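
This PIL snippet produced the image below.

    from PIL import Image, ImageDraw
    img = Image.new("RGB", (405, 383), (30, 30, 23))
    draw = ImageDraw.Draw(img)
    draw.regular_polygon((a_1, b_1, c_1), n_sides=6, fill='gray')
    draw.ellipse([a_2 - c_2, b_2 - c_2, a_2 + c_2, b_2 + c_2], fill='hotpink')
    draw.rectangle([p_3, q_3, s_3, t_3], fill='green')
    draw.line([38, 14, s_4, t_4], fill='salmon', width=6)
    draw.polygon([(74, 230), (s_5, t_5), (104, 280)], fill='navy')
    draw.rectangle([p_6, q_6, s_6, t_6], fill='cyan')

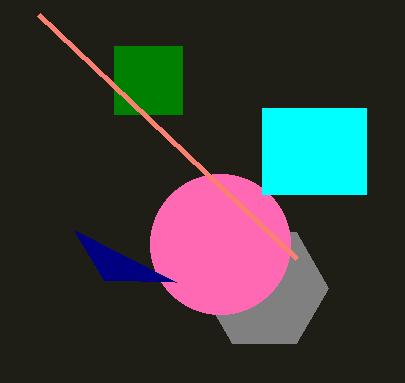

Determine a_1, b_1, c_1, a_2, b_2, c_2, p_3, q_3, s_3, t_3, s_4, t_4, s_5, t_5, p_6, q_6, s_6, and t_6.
a_1 = 264; b_1 = 288; c_1 = 64; a_2 = 220; b_2 = 244; c_2 = 70; p_3 = 114; q_3 = 46; s_3 = 182; t_3 = 114; s_4 = 296; t_4 = 258; s_5 = 176; t_5 = 282; p_6 = 262; q_6 = 108; s_6 = 366; t_6 = 194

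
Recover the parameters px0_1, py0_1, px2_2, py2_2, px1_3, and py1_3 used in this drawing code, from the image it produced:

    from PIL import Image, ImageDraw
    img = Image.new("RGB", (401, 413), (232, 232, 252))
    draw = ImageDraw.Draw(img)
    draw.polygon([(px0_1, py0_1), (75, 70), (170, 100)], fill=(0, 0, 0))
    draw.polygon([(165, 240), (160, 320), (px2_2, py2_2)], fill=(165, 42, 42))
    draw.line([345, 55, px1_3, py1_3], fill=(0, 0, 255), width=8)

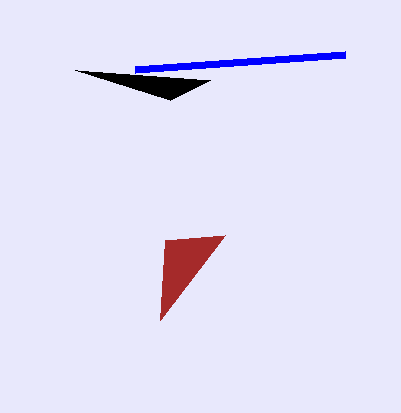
px0_1 = 210; py0_1 = 80; px2_2 = 225; py2_2 = 235; px1_3 = 135; py1_3 = 70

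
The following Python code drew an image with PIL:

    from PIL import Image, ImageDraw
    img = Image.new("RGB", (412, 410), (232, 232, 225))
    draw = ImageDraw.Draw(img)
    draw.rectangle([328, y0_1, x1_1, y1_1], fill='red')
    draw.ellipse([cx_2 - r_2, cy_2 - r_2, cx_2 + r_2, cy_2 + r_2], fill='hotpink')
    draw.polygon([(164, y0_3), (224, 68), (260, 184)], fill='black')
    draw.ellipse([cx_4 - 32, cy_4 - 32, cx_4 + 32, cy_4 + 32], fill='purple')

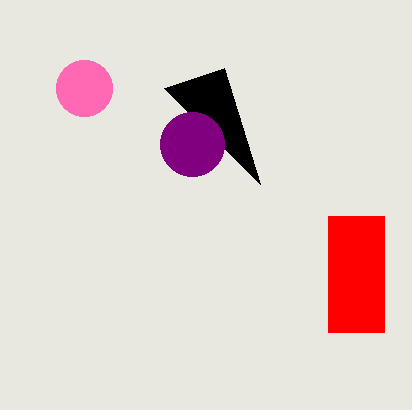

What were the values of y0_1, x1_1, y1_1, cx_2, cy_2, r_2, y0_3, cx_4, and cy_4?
y0_1 = 216; x1_1 = 384; y1_1 = 332; cx_2 = 84; cy_2 = 88; r_2 = 28; y0_3 = 88; cx_4 = 192; cy_4 = 144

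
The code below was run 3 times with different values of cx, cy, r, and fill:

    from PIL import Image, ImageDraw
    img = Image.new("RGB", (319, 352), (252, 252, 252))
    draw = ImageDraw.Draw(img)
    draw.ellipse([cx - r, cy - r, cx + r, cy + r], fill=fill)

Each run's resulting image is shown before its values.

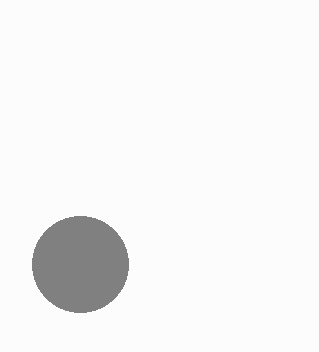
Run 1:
cx = 80
cy = 264
r = 48
fill = 'gray'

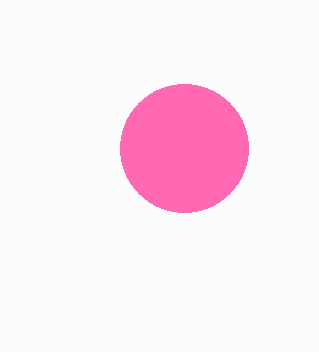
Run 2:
cx = 184; cy = 148; r = 64; fill = 'hotpink'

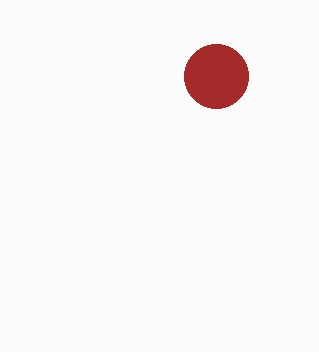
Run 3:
cx = 216, cy = 76, r = 32, fill = 'brown'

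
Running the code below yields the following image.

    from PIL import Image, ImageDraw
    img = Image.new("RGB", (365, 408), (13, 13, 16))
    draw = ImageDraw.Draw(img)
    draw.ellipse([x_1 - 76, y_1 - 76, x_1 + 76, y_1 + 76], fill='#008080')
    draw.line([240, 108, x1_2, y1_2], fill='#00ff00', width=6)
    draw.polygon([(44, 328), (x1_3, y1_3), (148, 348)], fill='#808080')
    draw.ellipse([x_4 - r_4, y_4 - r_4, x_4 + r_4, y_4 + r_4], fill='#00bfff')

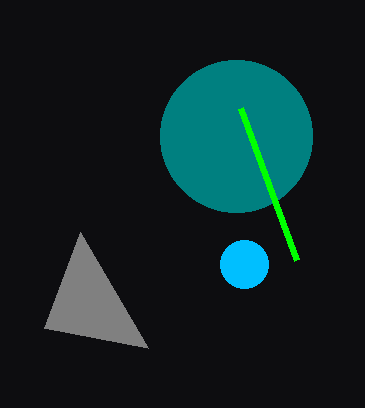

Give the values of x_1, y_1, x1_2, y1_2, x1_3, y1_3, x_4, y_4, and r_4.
x_1 = 236
y_1 = 136
x1_2 = 296
y1_2 = 260
x1_3 = 80
y1_3 = 232
x_4 = 244
y_4 = 264
r_4 = 24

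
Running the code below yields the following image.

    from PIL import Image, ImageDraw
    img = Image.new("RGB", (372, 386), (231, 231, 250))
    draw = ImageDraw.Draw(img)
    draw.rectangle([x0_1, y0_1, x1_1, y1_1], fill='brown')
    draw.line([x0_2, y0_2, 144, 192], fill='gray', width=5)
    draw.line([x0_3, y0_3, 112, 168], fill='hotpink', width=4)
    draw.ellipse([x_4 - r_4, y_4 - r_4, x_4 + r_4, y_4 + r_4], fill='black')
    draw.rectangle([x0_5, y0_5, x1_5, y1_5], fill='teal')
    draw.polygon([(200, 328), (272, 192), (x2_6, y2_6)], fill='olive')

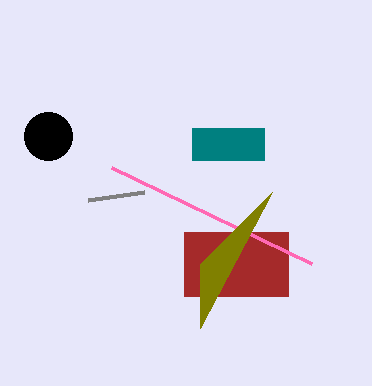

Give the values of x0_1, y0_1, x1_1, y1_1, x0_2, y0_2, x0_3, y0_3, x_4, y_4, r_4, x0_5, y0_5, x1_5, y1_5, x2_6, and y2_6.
x0_1 = 184, y0_1 = 232, x1_1 = 288, y1_1 = 296, x0_2 = 88, y0_2 = 200, x0_3 = 312, y0_3 = 264, x_4 = 48, y_4 = 136, r_4 = 24, x0_5 = 192, y0_5 = 128, x1_5 = 264, y1_5 = 160, x2_6 = 200, y2_6 = 264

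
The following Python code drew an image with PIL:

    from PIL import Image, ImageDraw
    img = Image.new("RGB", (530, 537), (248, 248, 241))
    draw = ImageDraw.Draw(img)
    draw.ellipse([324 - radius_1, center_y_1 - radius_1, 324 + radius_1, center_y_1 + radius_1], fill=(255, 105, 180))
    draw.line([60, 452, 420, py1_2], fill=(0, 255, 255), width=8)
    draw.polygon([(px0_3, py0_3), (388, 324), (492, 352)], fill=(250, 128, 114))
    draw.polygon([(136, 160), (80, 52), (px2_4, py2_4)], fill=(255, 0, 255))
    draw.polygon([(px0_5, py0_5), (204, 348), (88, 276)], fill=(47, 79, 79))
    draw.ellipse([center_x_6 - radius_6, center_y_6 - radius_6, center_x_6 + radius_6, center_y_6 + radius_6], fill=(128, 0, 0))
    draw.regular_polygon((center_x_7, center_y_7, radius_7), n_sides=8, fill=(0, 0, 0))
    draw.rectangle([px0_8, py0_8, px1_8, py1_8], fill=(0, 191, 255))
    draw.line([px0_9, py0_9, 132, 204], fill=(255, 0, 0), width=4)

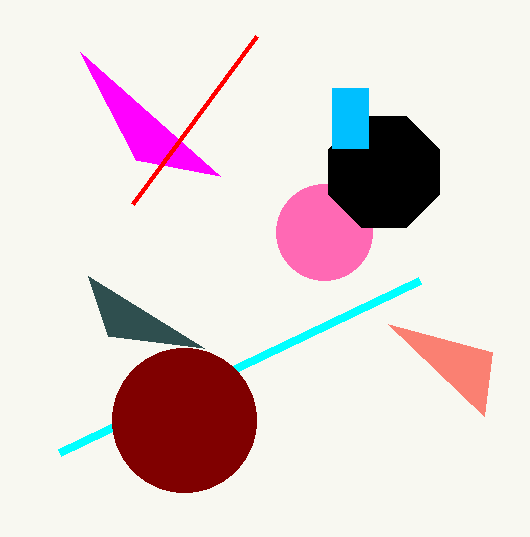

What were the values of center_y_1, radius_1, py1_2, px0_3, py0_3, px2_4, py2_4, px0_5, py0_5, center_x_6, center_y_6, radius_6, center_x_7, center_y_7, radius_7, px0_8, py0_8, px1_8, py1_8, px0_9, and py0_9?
center_y_1 = 232
radius_1 = 48
py1_2 = 280
px0_3 = 484
py0_3 = 416
px2_4 = 220
py2_4 = 176
px0_5 = 108
py0_5 = 336
center_x_6 = 184
center_y_6 = 420
radius_6 = 72
center_x_7 = 384
center_y_7 = 172
radius_7 = 60
px0_8 = 332
py0_8 = 88
px1_8 = 368
py1_8 = 148
px0_9 = 256
py0_9 = 36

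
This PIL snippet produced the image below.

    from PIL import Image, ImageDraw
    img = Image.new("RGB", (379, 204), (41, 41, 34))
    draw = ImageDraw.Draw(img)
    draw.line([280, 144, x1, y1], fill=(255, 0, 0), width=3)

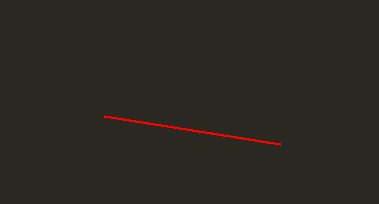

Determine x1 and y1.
x1 = 104, y1 = 116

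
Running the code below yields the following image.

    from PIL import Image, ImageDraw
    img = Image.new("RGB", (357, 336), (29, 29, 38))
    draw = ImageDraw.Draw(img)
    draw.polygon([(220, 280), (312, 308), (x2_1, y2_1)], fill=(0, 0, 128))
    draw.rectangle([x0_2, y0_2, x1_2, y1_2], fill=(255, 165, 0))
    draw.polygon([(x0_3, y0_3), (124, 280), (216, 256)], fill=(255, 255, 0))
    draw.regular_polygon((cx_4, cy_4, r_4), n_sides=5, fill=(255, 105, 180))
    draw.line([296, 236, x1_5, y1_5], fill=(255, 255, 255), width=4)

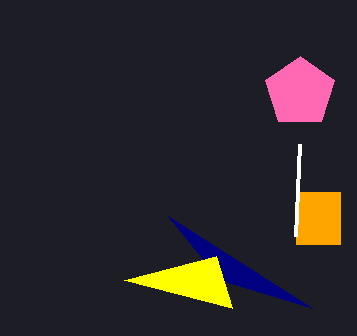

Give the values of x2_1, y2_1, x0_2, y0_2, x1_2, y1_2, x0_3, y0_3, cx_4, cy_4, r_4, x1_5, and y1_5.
x2_1 = 168; y2_1 = 216; x0_2 = 296; y0_2 = 192; x1_2 = 340; y1_2 = 244; x0_3 = 232; y0_3 = 308; cx_4 = 300; cy_4 = 92; r_4 = 36; x1_5 = 300; y1_5 = 144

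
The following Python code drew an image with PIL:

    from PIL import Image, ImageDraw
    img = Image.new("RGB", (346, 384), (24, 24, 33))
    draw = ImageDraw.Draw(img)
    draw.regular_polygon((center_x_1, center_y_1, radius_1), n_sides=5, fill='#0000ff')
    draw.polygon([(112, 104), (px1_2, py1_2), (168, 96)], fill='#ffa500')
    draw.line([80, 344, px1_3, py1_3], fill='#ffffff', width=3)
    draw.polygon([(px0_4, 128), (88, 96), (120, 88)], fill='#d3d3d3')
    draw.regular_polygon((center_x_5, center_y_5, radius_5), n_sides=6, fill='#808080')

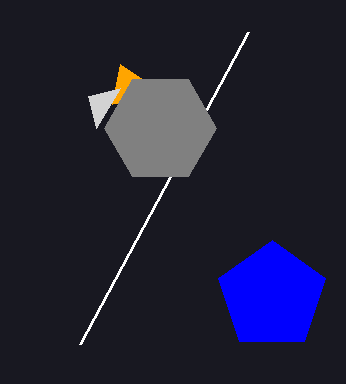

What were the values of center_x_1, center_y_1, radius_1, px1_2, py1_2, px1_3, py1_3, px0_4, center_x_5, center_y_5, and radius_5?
center_x_1 = 272
center_y_1 = 296
radius_1 = 56
px1_2 = 120
py1_2 = 64
px1_3 = 248
py1_3 = 32
px0_4 = 96
center_x_5 = 160
center_y_5 = 128
radius_5 = 56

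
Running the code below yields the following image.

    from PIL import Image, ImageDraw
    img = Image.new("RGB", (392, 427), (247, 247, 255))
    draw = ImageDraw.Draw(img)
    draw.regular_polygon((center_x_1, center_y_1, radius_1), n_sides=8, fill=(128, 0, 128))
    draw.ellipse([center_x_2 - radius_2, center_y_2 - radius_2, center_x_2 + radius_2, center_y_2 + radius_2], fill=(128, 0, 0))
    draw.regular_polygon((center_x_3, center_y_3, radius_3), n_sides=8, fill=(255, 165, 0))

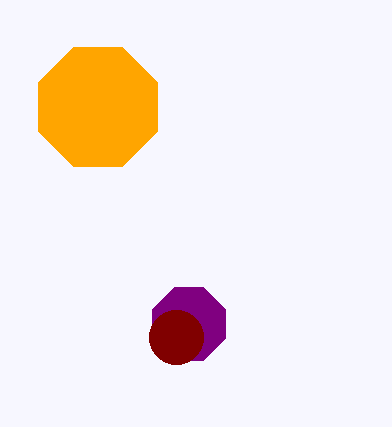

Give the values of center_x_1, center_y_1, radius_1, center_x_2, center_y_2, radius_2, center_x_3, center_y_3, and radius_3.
center_x_1 = 189
center_y_1 = 324
radius_1 = 39
center_x_2 = 176
center_y_2 = 337
radius_2 = 27
center_x_3 = 98
center_y_3 = 107
radius_3 = 64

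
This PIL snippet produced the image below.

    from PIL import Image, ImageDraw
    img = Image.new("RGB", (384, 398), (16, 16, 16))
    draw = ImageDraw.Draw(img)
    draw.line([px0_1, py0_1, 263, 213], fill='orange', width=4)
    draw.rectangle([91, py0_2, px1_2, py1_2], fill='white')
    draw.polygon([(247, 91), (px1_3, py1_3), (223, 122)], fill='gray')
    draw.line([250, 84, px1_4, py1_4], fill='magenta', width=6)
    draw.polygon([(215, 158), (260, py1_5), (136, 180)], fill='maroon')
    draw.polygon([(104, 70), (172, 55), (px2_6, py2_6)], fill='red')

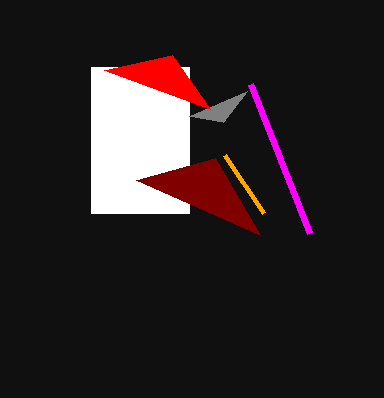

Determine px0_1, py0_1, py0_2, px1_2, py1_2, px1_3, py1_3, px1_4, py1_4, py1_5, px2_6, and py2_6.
px0_1 = 224
py0_1 = 155
py0_2 = 67
px1_2 = 189
py1_2 = 213
px1_3 = 189
py1_3 = 116
px1_4 = 309
py1_4 = 233
py1_5 = 235
px2_6 = 210
py2_6 = 109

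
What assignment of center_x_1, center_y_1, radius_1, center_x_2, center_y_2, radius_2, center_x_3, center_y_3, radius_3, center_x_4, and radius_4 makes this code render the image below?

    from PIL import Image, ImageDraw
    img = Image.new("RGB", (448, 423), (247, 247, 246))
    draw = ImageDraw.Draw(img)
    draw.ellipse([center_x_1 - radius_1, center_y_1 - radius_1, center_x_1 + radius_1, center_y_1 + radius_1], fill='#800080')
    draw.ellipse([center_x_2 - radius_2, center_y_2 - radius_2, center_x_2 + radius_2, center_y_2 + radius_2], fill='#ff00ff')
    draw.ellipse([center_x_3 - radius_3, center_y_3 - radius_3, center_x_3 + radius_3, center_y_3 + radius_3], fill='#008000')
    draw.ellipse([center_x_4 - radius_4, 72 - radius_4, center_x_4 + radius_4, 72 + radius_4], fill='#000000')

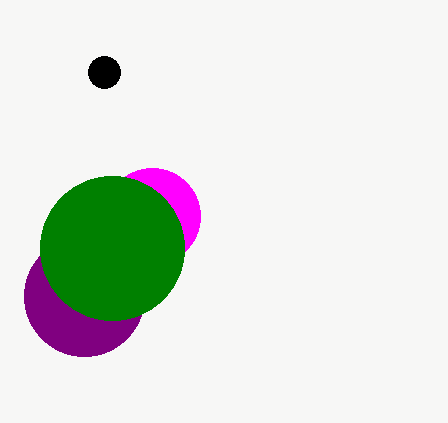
center_x_1 = 84, center_y_1 = 296, radius_1 = 60, center_x_2 = 152, center_y_2 = 216, radius_2 = 48, center_x_3 = 112, center_y_3 = 248, radius_3 = 72, center_x_4 = 104, radius_4 = 16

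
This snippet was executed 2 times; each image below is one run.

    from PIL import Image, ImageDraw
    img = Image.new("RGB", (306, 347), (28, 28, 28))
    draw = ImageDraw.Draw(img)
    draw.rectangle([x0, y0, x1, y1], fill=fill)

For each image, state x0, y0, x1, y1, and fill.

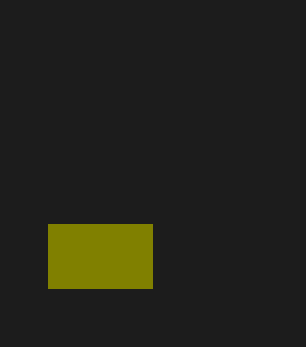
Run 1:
x0 = 48, y0 = 224, x1 = 152, y1 = 288, fill = 'olive'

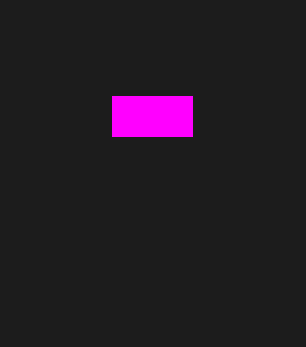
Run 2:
x0 = 112
y0 = 96
x1 = 192
y1 = 136
fill = 'magenta'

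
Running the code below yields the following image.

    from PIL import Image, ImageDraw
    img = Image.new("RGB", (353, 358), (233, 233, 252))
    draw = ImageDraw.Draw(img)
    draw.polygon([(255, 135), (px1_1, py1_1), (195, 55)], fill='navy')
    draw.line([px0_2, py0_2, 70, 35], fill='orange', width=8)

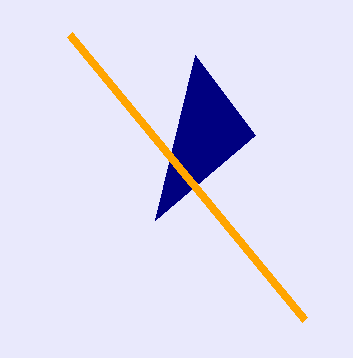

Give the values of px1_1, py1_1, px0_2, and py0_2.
px1_1 = 155, py1_1 = 220, px0_2 = 305, py0_2 = 320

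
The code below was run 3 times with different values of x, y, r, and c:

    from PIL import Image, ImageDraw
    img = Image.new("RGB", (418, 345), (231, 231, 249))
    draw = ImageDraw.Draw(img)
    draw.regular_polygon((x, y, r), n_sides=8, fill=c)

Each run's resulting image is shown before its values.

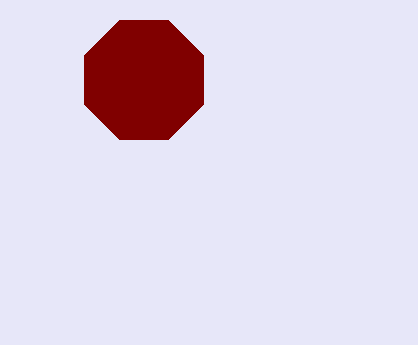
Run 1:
x = 144, y = 80, r = 64, c = 'maroon'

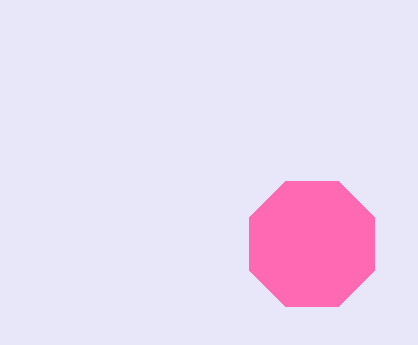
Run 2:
x = 312; y = 244; r = 68; c = 'hotpink'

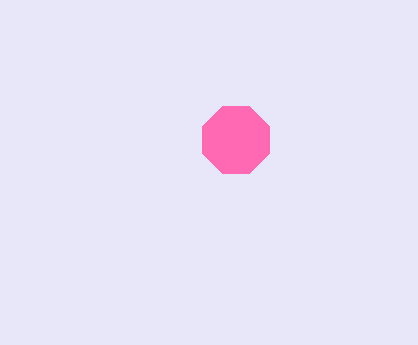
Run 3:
x = 236
y = 140
r = 36
c = 'hotpink'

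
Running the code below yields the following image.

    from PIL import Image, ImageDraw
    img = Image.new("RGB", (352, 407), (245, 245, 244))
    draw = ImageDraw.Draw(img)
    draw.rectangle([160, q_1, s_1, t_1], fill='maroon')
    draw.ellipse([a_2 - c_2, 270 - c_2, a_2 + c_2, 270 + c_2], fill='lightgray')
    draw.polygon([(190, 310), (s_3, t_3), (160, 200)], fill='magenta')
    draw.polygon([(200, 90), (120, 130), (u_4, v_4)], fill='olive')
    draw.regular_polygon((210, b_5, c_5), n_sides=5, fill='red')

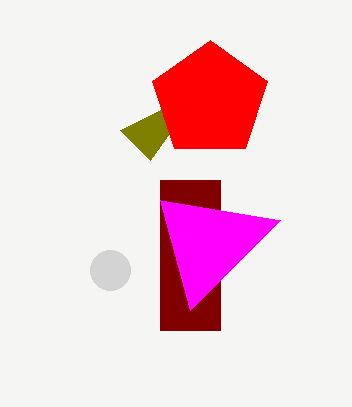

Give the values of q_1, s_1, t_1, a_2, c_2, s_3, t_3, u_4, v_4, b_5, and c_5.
q_1 = 180, s_1 = 220, t_1 = 330, a_2 = 110, c_2 = 20, s_3 = 280, t_3 = 220, u_4 = 150, v_4 = 160, b_5 = 100, c_5 = 60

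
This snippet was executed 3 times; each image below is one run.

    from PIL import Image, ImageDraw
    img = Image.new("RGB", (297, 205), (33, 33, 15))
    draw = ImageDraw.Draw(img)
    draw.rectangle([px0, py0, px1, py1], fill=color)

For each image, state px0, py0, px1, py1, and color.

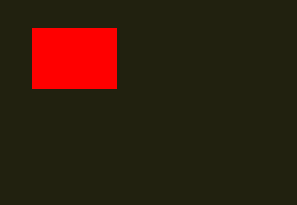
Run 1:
px0 = 32
py0 = 28
px1 = 116
py1 = 88
color = 'red'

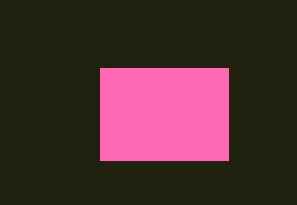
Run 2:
px0 = 100
py0 = 68
px1 = 228
py1 = 160
color = 'hotpink'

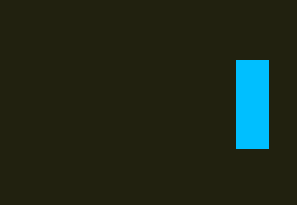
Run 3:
px0 = 236, py0 = 60, px1 = 268, py1 = 148, color = 'deepskyblue'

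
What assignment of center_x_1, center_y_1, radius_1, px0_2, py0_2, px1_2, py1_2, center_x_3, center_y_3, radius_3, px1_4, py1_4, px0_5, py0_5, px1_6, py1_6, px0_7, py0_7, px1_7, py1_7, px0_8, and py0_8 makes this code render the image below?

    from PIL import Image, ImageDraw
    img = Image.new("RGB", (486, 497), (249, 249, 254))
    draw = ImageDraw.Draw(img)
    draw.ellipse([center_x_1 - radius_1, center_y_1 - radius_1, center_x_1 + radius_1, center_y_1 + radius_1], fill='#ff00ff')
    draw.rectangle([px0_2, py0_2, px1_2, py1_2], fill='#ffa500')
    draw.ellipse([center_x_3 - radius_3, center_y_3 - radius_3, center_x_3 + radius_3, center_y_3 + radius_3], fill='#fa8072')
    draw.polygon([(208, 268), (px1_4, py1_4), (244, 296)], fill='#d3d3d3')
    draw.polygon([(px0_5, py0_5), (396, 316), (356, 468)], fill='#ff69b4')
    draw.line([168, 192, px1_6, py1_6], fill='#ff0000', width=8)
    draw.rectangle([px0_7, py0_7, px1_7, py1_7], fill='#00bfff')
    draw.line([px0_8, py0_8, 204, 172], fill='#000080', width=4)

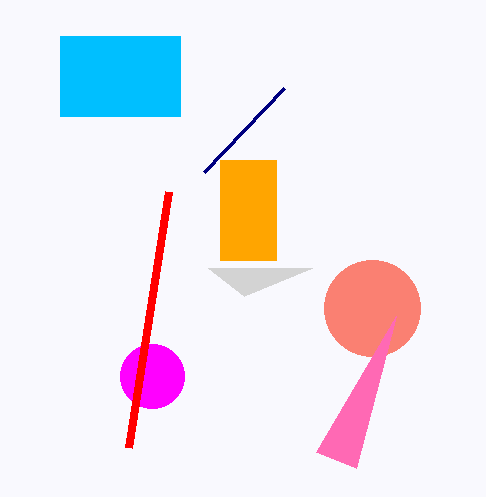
center_x_1 = 152
center_y_1 = 376
radius_1 = 32
px0_2 = 220
py0_2 = 160
px1_2 = 276
py1_2 = 260
center_x_3 = 372
center_y_3 = 308
radius_3 = 48
px1_4 = 312
py1_4 = 268
px0_5 = 316
py0_5 = 452
px1_6 = 128
py1_6 = 448
px0_7 = 60
py0_7 = 36
px1_7 = 180
py1_7 = 116
px0_8 = 284
py0_8 = 88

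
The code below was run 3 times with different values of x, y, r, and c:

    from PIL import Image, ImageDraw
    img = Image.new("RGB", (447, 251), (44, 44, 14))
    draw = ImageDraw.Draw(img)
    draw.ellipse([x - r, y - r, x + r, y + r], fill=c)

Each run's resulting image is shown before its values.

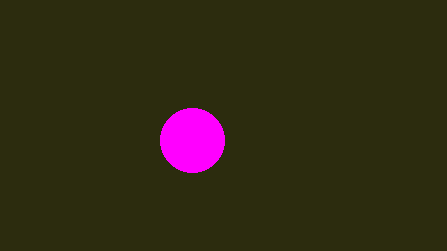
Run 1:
x = 192
y = 140
r = 32
c = 'magenta'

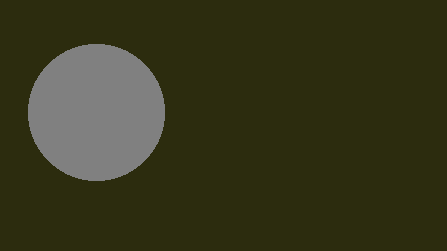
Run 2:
x = 96; y = 112; r = 68; c = 'gray'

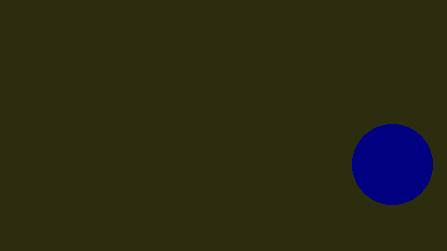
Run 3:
x = 392
y = 164
r = 40
c = 'navy'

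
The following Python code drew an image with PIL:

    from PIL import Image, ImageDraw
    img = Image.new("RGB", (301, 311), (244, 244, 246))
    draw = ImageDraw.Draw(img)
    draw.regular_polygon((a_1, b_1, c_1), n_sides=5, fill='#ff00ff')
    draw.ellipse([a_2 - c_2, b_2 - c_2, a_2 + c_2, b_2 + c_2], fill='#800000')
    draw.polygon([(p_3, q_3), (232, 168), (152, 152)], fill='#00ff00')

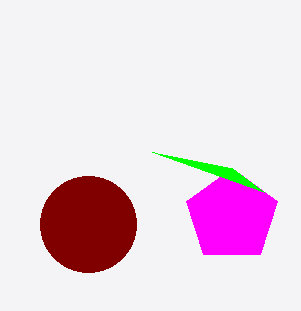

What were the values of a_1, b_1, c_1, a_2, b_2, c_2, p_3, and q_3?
a_1 = 232
b_1 = 216
c_1 = 48
a_2 = 88
b_2 = 224
c_2 = 48
p_3 = 264
q_3 = 192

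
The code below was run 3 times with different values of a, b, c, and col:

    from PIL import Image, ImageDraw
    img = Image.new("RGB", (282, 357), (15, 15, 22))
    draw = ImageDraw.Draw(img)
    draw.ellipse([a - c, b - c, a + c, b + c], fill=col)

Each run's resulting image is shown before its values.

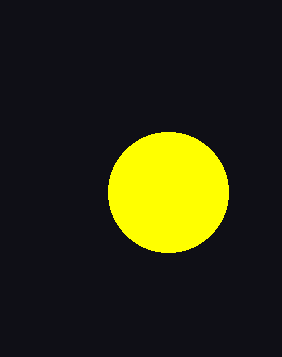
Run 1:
a = 168, b = 192, c = 60, col = 'yellow'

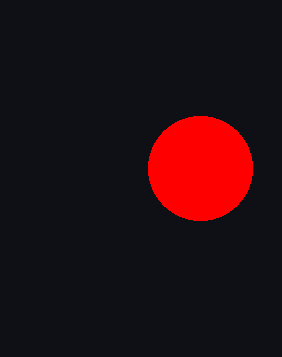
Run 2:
a = 200; b = 168; c = 52; col = 'red'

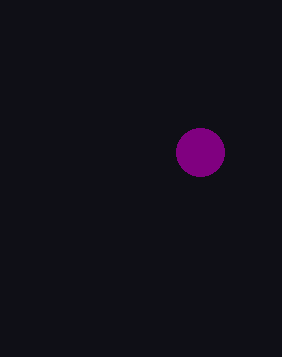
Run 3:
a = 200, b = 152, c = 24, col = 'purple'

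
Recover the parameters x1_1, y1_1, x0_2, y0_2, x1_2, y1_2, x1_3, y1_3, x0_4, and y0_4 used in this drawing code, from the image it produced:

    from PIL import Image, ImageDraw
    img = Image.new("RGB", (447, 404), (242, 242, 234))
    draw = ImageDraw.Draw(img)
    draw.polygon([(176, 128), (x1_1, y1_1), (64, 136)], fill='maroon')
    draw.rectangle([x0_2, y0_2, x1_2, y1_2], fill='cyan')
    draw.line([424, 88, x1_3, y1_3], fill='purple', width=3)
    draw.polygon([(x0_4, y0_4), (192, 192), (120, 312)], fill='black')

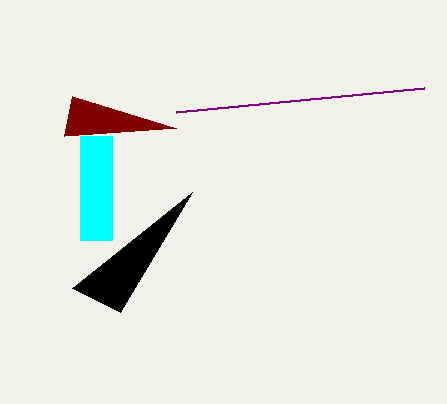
x1_1 = 72, y1_1 = 96, x0_2 = 80, y0_2 = 136, x1_2 = 112, y1_2 = 240, x1_3 = 176, y1_3 = 112, x0_4 = 72, y0_4 = 288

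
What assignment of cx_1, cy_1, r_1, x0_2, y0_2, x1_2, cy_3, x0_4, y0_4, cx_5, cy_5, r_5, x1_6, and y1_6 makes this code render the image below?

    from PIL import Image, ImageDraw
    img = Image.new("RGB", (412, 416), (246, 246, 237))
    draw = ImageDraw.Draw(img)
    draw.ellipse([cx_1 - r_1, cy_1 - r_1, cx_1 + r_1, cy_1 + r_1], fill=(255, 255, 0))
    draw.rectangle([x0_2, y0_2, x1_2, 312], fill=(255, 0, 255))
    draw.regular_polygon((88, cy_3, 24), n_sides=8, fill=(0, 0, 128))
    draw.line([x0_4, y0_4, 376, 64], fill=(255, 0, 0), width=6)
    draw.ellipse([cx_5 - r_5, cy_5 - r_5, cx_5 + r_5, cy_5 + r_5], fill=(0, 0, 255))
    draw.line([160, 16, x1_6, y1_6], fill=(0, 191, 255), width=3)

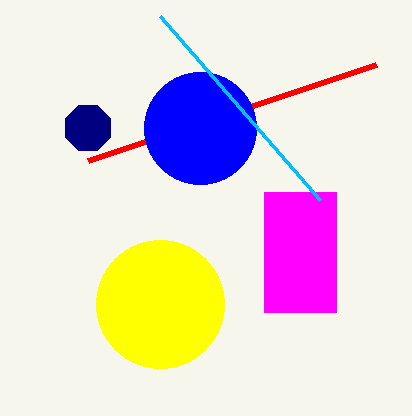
cx_1 = 160
cy_1 = 304
r_1 = 64
x0_2 = 264
y0_2 = 192
x1_2 = 336
cy_3 = 128
x0_4 = 88
y0_4 = 160
cx_5 = 200
cy_5 = 128
r_5 = 56
x1_6 = 320
y1_6 = 200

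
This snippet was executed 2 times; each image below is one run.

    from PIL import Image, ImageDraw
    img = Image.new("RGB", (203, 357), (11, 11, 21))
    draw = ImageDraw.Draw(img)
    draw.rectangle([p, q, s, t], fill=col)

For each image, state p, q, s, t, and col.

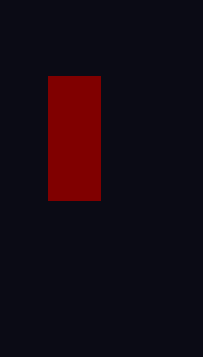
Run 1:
p = 48, q = 76, s = 100, t = 200, col = 'maroon'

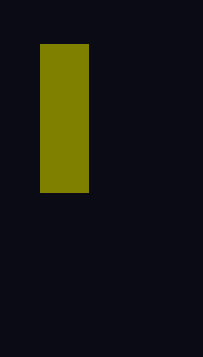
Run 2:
p = 40, q = 44, s = 88, t = 192, col = 'olive'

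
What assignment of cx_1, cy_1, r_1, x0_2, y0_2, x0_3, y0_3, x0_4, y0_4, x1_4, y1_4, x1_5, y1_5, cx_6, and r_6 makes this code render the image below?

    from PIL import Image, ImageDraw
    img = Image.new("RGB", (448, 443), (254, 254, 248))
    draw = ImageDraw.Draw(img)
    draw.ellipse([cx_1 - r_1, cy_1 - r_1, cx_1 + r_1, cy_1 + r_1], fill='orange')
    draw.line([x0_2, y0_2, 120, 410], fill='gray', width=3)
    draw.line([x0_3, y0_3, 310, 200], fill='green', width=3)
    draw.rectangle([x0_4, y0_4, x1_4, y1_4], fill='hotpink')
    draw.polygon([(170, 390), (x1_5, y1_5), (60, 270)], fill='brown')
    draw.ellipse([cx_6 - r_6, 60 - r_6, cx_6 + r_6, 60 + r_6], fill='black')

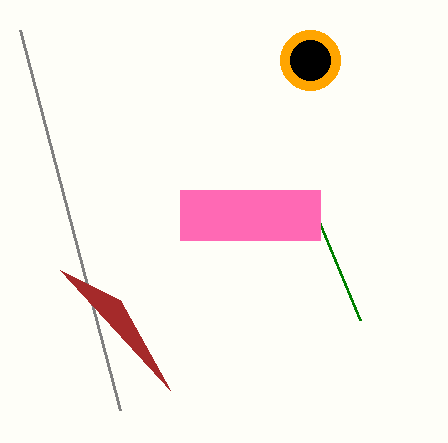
cx_1 = 310, cy_1 = 60, r_1 = 30, x0_2 = 20, y0_2 = 30, x0_3 = 360, y0_3 = 320, x0_4 = 180, y0_4 = 190, x1_4 = 320, y1_4 = 240, x1_5 = 120, y1_5 = 300, cx_6 = 310, r_6 = 20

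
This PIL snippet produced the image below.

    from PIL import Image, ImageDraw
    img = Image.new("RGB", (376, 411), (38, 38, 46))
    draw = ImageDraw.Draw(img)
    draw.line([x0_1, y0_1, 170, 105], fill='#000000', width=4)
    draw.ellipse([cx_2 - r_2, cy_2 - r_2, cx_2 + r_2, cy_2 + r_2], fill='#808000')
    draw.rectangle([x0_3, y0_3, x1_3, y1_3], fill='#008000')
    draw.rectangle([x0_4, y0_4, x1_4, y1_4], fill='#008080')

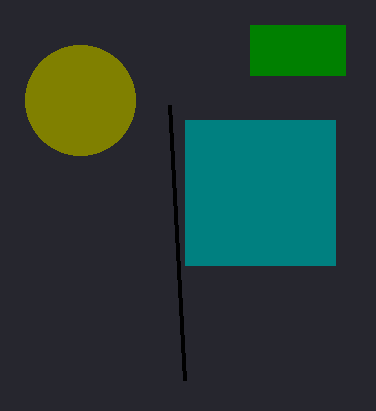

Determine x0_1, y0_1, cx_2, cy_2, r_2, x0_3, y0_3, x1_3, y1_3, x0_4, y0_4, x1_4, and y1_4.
x0_1 = 185, y0_1 = 380, cx_2 = 80, cy_2 = 100, r_2 = 55, x0_3 = 250, y0_3 = 25, x1_3 = 345, y1_3 = 75, x0_4 = 185, y0_4 = 120, x1_4 = 335, y1_4 = 265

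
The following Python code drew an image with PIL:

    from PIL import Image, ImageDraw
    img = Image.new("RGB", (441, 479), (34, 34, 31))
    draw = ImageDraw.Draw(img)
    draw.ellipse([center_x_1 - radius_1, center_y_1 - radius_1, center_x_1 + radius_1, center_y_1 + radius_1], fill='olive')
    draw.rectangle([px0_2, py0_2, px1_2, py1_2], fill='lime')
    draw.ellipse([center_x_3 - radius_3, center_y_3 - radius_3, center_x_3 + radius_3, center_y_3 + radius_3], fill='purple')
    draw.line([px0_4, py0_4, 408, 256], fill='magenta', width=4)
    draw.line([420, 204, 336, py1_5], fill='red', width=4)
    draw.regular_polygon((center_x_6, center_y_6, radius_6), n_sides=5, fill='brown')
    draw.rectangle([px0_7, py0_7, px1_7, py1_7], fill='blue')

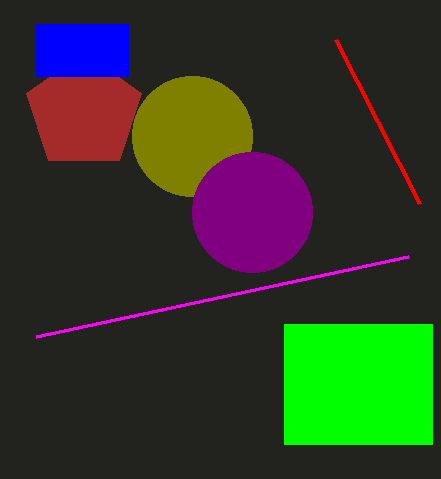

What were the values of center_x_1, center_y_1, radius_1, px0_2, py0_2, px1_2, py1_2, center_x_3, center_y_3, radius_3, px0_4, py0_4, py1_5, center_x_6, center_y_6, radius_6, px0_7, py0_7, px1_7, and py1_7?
center_x_1 = 192
center_y_1 = 136
radius_1 = 60
px0_2 = 284
py0_2 = 324
px1_2 = 432
py1_2 = 444
center_x_3 = 252
center_y_3 = 212
radius_3 = 60
px0_4 = 36
py0_4 = 336
py1_5 = 40
center_x_6 = 84
center_y_6 = 112
radius_6 = 60
px0_7 = 36
py0_7 = 24
px1_7 = 128
py1_7 = 76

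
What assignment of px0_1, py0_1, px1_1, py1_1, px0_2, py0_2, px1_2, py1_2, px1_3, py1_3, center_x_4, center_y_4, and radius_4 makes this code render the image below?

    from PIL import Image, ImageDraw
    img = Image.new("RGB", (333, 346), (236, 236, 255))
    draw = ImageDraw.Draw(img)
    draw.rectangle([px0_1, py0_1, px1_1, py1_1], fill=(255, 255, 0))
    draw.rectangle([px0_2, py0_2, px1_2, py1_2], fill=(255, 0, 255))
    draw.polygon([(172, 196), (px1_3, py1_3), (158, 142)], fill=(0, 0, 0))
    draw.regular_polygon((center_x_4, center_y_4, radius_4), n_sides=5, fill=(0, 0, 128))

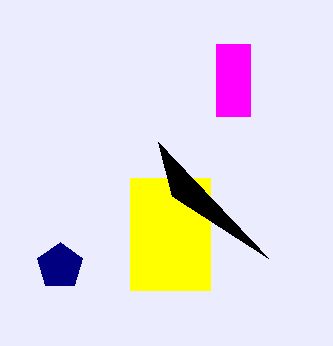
px0_1 = 130; py0_1 = 178; px1_1 = 210; py1_1 = 290; px0_2 = 216; py0_2 = 44; px1_2 = 250; py1_2 = 116; px1_3 = 268; py1_3 = 258; center_x_4 = 60; center_y_4 = 266; radius_4 = 24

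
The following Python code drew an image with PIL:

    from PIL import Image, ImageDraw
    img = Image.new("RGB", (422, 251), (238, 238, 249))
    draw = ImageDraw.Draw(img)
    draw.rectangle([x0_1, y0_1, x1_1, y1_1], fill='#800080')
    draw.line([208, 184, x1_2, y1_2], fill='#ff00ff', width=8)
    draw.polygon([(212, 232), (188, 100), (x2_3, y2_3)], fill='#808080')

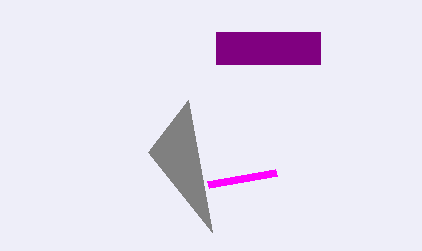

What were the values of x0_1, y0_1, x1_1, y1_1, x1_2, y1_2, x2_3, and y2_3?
x0_1 = 216, y0_1 = 32, x1_1 = 320, y1_1 = 64, x1_2 = 276, y1_2 = 172, x2_3 = 148, y2_3 = 152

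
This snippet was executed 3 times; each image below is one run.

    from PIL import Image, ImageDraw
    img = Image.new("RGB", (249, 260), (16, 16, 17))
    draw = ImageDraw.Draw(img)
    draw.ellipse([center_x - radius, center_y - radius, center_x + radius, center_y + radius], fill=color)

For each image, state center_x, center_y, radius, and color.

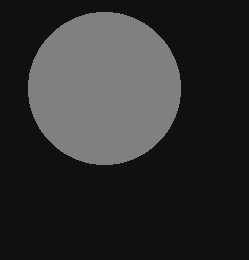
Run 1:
center_x = 104
center_y = 88
radius = 76
color = 'gray'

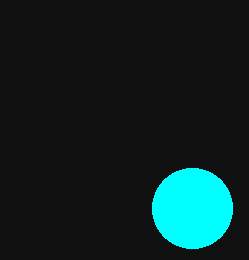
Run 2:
center_x = 192
center_y = 208
radius = 40
color = 'cyan'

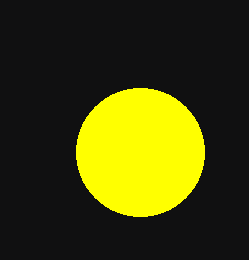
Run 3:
center_x = 140; center_y = 152; radius = 64; color = 'yellow'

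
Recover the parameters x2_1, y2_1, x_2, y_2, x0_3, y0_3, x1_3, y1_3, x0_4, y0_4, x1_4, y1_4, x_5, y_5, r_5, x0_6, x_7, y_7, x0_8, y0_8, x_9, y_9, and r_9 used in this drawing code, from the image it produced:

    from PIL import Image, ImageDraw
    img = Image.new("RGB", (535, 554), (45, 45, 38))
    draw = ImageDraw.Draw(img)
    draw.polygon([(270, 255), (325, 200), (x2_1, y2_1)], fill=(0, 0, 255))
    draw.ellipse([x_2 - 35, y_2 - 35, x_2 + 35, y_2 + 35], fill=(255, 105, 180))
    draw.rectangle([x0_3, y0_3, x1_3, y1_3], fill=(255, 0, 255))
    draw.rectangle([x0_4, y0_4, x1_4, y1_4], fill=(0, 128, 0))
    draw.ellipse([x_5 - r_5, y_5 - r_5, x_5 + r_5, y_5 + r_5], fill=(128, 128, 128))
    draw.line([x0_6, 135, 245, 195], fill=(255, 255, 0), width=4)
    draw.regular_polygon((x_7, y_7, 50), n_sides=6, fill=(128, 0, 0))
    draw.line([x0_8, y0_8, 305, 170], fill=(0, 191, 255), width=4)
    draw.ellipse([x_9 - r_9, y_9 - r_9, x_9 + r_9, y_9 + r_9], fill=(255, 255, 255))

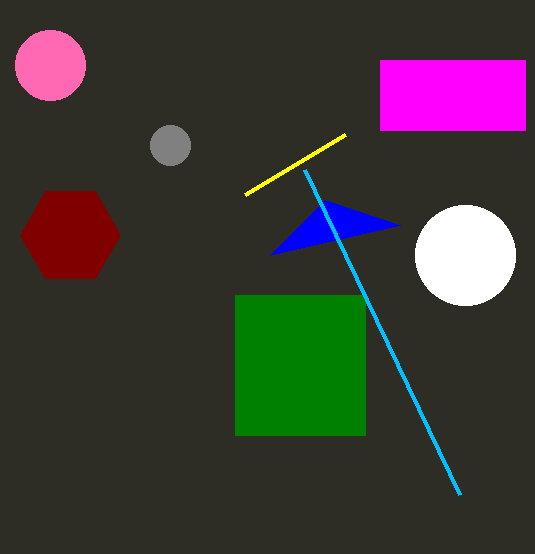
x2_1 = 400; y2_1 = 225; x_2 = 50; y_2 = 65; x0_3 = 380; y0_3 = 60; x1_3 = 525; y1_3 = 130; x0_4 = 235; y0_4 = 295; x1_4 = 365; y1_4 = 435; x_5 = 170; y_5 = 145; r_5 = 20; x0_6 = 345; x_7 = 70; y_7 = 235; x0_8 = 460; y0_8 = 495; x_9 = 465; y_9 = 255; r_9 = 50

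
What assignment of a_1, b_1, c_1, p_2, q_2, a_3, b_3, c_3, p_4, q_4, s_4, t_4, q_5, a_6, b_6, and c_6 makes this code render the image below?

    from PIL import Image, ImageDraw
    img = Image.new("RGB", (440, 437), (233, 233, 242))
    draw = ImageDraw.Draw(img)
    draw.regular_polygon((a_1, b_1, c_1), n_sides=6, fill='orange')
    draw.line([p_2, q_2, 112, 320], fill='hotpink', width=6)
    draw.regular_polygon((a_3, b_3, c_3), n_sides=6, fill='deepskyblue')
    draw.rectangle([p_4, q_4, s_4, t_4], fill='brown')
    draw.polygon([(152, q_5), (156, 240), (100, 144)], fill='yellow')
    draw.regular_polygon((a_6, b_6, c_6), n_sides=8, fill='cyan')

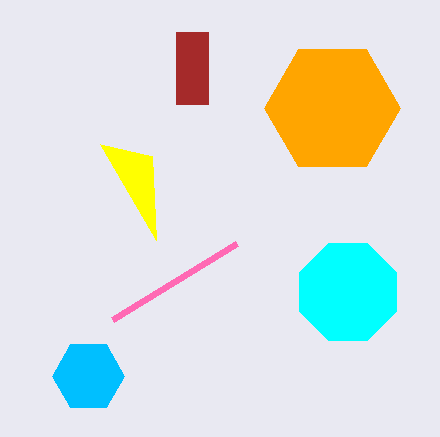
a_1 = 332
b_1 = 108
c_1 = 68
p_2 = 236
q_2 = 244
a_3 = 88
b_3 = 376
c_3 = 36
p_4 = 176
q_4 = 32
s_4 = 208
t_4 = 104
q_5 = 156
a_6 = 348
b_6 = 292
c_6 = 52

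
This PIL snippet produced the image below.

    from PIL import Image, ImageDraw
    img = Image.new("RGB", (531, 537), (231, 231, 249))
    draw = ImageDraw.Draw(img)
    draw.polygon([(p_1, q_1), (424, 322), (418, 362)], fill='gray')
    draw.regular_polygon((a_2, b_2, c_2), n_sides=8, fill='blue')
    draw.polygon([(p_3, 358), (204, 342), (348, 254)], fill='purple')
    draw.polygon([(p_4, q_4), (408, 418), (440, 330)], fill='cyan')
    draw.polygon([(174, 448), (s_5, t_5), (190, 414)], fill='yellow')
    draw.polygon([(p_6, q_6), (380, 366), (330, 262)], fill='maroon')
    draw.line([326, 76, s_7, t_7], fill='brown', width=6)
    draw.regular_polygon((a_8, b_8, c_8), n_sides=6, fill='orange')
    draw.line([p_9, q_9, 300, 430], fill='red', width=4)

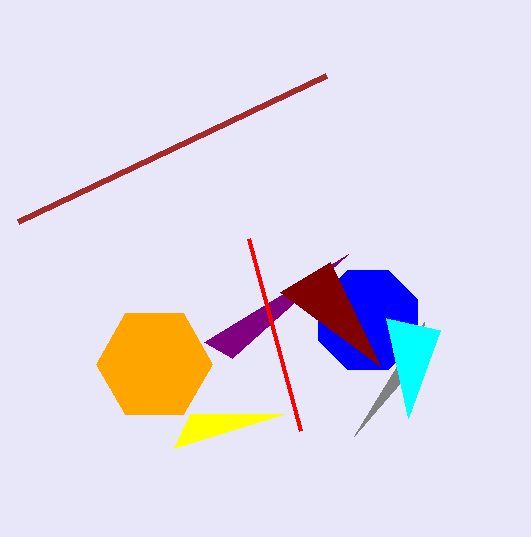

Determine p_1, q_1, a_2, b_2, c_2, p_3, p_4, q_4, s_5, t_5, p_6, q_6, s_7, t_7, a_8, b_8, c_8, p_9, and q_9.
p_1 = 354
q_1 = 436
a_2 = 368
b_2 = 320
c_2 = 54
p_3 = 232
p_4 = 386
q_4 = 318
s_5 = 284
t_5 = 414
p_6 = 280
q_6 = 292
s_7 = 18
t_7 = 222
a_8 = 154
b_8 = 364
c_8 = 58
p_9 = 248
q_9 = 238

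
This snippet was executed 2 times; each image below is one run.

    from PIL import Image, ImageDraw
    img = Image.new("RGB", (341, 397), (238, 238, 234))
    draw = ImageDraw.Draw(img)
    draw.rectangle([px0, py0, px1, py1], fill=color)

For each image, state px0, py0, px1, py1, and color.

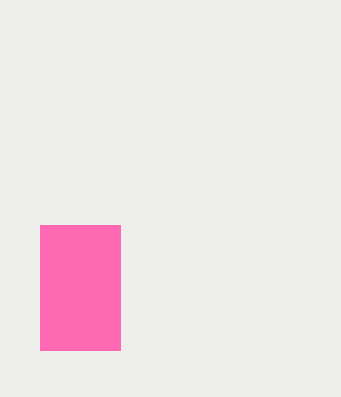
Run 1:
px0 = 40, py0 = 225, px1 = 120, py1 = 350, color = 'hotpink'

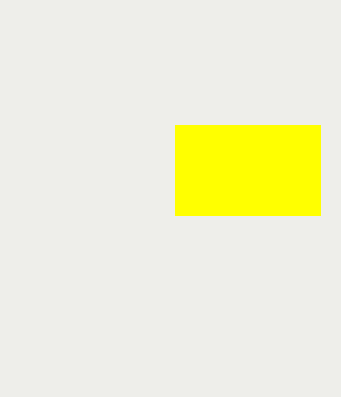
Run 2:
px0 = 175, py0 = 125, px1 = 320, py1 = 215, color = 'yellow'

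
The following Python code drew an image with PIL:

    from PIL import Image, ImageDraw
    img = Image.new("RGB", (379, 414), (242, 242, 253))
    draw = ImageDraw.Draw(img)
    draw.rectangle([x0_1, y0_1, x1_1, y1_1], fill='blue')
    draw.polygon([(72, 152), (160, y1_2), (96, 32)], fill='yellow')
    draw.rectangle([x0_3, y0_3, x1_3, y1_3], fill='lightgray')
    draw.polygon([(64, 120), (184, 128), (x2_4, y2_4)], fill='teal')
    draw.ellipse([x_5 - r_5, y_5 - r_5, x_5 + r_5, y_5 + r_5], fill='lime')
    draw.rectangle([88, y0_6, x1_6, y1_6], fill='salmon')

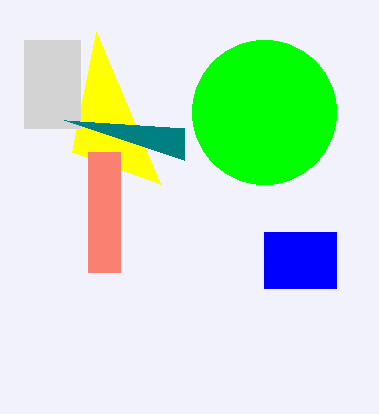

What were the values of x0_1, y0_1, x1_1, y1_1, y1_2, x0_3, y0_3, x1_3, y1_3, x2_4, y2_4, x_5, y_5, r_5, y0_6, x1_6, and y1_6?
x0_1 = 264; y0_1 = 232; x1_1 = 336; y1_1 = 288; y1_2 = 184; x0_3 = 24; y0_3 = 40; x1_3 = 80; y1_3 = 128; x2_4 = 184; y2_4 = 160; x_5 = 264; y_5 = 112; r_5 = 72; y0_6 = 152; x1_6 = 120; y1_6 = 272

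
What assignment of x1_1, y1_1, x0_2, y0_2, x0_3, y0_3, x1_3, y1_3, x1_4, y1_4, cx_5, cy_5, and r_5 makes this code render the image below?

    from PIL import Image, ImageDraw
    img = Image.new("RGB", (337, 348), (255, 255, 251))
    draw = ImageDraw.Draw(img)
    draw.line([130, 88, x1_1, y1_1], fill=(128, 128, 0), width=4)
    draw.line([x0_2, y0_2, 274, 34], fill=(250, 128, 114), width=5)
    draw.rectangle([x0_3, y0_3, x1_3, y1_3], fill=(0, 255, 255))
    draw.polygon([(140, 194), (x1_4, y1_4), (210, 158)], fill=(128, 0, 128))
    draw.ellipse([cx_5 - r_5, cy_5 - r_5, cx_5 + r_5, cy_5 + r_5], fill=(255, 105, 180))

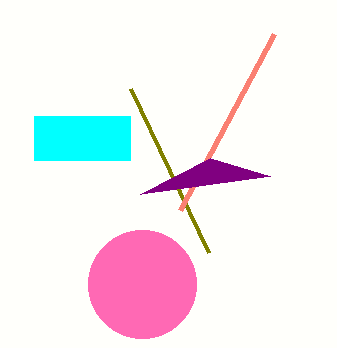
x1_1 = 208
y1_1 = 252
x0_2 = 180
y0_2 = 210
x0_3 = 34
y0_3 = 116
x1_3 = 130
y1_3 = 160
x1_4 = 270
y1_4 = 176
cx_5 = 142
cy_5 = 284
r_5 = 54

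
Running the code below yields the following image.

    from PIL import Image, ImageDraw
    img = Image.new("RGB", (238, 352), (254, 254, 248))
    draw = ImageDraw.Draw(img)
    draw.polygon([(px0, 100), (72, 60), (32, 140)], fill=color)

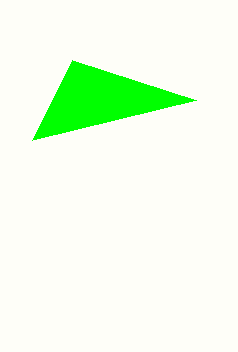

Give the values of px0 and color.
px0 = 196, color = 'lime'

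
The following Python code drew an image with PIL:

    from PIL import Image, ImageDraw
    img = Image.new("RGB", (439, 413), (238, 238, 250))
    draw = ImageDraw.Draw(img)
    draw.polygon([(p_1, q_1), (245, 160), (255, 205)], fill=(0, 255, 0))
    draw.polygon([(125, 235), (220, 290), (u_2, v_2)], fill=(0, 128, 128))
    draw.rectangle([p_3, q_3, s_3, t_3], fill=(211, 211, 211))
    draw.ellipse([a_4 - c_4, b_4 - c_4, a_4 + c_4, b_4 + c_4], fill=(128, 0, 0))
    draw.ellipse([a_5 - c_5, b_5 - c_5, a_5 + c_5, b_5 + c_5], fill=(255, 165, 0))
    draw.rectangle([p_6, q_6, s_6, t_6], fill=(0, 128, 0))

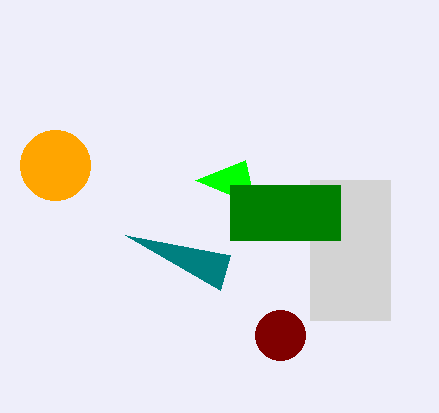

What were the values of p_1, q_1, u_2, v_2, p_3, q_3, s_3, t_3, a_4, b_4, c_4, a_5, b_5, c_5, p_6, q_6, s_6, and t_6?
p_1 = 195, q_1 = 180, u_2 = 230, v_2 = 255, p_3 = 310, q_3 = 180, s_3 = 390, t_3 = 320, a_4 = 280, b_4 = 335, c_4 = 25, a_5 = 55, b_5 = 165, c_5 = 35, p_6 = 230, q_6 = 185, s_6 = 340, t_6 = 240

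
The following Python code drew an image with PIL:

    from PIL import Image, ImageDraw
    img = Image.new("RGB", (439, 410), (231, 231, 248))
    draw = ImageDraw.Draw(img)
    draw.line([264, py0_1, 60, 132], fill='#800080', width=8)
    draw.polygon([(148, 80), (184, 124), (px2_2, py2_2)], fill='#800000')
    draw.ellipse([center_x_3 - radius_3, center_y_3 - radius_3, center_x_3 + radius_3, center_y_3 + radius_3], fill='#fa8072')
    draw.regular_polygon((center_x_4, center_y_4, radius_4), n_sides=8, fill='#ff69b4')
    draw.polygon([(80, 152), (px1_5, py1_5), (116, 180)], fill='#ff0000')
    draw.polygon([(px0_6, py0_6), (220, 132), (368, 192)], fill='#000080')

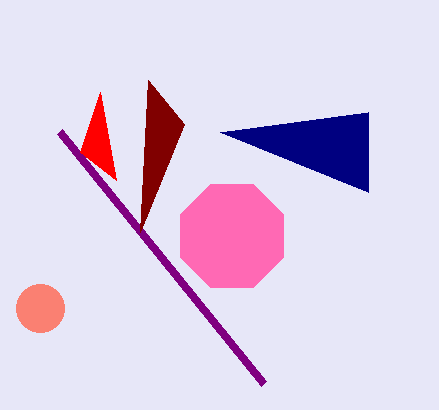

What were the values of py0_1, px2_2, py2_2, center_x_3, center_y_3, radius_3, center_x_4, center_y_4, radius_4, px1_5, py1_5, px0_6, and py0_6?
py0_1 = 384; px2_2 = 140; py2_2 = 232; center_x_3 = 40; center_y_3 = 308; radius_3 = 24; center_x_4 = 232; center_y_4 = 236; radius_4 = 56; px1_5 = 100; py1_5 = 92; px0_6 = 368; py0_6 = 112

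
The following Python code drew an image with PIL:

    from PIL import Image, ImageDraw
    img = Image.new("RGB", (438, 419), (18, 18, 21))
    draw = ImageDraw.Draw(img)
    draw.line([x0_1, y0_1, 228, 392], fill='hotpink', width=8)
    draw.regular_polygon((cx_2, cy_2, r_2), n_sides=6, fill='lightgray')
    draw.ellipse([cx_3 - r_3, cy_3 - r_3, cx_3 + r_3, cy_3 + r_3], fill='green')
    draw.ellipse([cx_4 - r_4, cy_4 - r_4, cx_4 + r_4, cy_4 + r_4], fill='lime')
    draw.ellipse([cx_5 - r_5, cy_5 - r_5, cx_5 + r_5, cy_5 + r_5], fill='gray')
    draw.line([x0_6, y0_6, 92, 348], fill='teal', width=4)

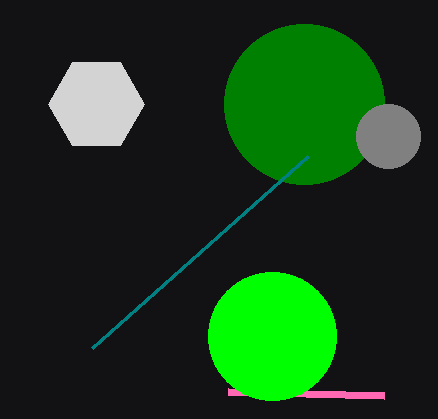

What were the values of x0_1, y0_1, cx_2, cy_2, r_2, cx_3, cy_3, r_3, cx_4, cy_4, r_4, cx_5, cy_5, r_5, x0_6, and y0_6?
x0_1 = 384; y0_1 = 396; cx_2 = 96; cy_2 = 104; r_2 = 48; cx_3 = 304; cy_3 = 104; r_3 = 80; cx_4 = 272; cy_4 = 336; r_4 = 64; cx_5 = 388; cy_5 = 136; r_5 = 32; x0_6 = 308; y0_6 = 156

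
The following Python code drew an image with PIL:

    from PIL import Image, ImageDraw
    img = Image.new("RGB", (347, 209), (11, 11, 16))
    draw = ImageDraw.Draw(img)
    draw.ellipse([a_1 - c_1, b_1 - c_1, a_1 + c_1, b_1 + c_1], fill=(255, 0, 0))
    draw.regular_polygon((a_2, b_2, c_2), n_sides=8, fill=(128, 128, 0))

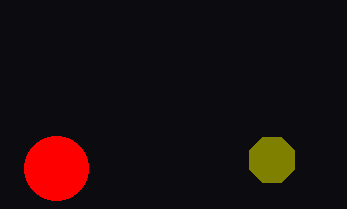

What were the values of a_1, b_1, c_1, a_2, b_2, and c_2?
a_1 = 56, b_1 = 168, c_1 = 32, a_2 = 272, b_2 = 160, c_2 = 24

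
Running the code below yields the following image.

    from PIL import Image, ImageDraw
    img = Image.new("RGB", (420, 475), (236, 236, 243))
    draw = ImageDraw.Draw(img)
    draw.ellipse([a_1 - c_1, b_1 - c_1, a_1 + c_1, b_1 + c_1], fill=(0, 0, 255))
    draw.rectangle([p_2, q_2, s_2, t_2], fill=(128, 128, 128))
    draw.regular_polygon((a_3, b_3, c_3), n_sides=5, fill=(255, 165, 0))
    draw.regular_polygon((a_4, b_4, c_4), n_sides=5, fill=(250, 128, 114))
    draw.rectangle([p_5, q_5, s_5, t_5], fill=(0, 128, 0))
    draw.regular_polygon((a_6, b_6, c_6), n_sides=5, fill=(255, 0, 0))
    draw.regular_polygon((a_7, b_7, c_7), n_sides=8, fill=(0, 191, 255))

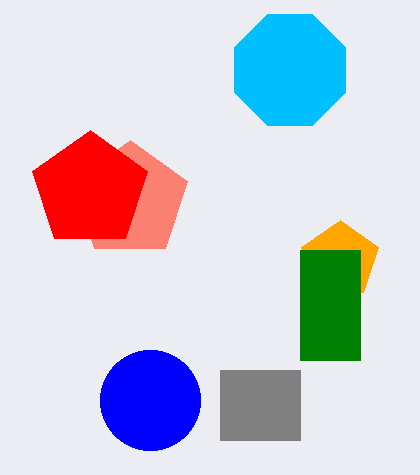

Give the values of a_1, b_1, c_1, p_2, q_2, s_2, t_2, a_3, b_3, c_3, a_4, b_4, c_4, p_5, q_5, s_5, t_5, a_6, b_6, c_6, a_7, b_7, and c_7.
a_1 = 150; b_1 = 400; c_1 = 50; p_2 = 220; q_2 = 370; s_2 = 300; t_2 = 440; a_3 = 340; b_3 = 260; c_3 = 40; a_4 = 130; b_4 = 200; c_4 = 60; p_5 = 300; q_5 = 250; s_5 = 360; t_5 = 360; a_6 = 90; b_6 = 190; c_6 = 60; a_7 = 290; b_7 = 70; c_7 = 60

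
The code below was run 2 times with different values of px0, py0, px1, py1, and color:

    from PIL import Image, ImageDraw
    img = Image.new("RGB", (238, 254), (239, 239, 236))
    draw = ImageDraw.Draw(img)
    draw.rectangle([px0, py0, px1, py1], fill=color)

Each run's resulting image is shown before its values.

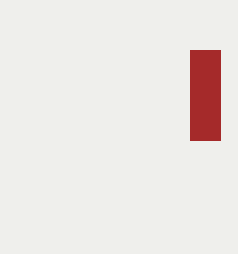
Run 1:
px0 = 190; py0 = 50; px1 = 220; py1 = 140; color = 'brown'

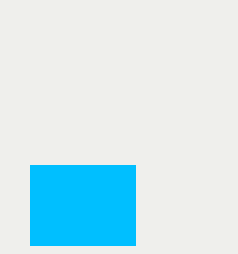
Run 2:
px0 = 30, py0 = 165, px1 = 135, py1 = 245, color = 'deepskyblue'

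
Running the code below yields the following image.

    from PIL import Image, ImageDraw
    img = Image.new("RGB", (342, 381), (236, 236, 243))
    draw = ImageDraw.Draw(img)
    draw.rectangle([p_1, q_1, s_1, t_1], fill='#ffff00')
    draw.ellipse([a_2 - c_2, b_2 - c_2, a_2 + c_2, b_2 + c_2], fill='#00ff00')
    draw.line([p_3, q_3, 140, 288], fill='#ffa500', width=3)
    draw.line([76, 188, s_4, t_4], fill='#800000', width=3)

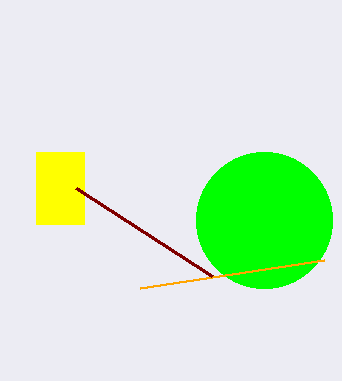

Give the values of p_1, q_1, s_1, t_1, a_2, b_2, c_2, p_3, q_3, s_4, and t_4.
p_1 = 36; q_1 = 152; s_1 = 84; t_1 = 224; a_2 = 264; b_2 = 220; c_2 = 68; p_3 = 324; q_3 = 260; s_4 = 212; t_4 = 276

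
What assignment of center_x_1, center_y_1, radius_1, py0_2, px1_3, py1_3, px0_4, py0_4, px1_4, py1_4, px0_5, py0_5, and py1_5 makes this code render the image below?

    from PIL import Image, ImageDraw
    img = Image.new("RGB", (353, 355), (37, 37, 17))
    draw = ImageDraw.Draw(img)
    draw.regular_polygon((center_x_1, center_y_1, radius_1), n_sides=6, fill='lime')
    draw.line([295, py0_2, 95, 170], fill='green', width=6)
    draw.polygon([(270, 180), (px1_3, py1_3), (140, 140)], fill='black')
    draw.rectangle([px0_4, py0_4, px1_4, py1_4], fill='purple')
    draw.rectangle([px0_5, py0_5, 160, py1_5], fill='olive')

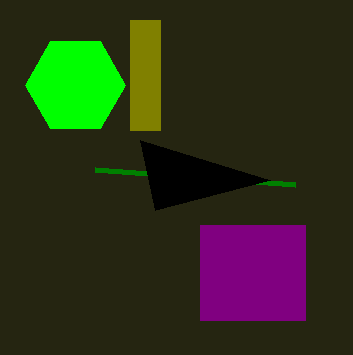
center_x_1 = 75, center_y_1 = 85, radius_1 = 50, py0_2 = 185, px1_3 = 155, py1_3 = 210, px0_4 = 200, py0_4 = 225, px1_4 = 305, py1_4 = 320, px0_5 = 130, py0_5 = 20, py1_5 = 130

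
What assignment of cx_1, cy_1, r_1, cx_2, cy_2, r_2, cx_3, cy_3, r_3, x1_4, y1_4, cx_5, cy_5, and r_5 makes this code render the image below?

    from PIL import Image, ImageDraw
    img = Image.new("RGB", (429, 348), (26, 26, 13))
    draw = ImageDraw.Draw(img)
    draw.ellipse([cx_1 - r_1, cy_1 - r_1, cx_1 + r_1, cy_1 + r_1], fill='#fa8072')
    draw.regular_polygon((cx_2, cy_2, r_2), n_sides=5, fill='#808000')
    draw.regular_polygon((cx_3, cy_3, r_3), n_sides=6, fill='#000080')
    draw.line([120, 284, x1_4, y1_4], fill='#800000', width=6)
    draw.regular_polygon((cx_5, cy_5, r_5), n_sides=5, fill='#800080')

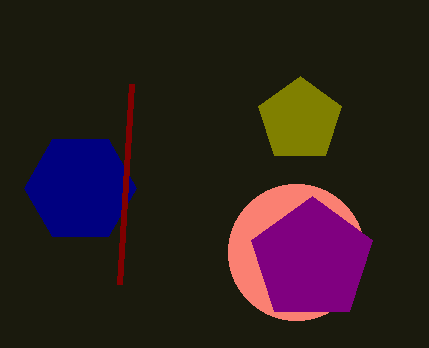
cx_1 = 296
cy_1 = 252
r_1 = 68
cx_2 = 300
cy_2 = 120
r_2 = 44
cx_3 = 80
cy_3 = 188
r_3 = 56
x1_4 = 132
y1_4 = 84
cx_5 = 312
cy_5 = 260
r_5 = 64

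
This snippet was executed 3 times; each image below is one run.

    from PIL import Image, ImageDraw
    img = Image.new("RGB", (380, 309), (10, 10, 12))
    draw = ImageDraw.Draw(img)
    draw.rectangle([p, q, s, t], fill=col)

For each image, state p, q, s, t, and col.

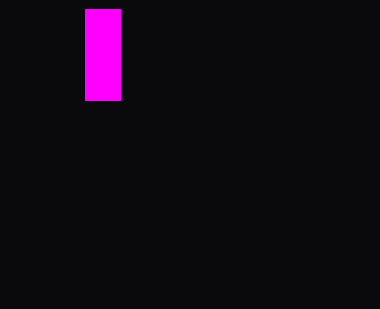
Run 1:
p = 85, q = 9, s = 120, t = 100, col = 'magenta'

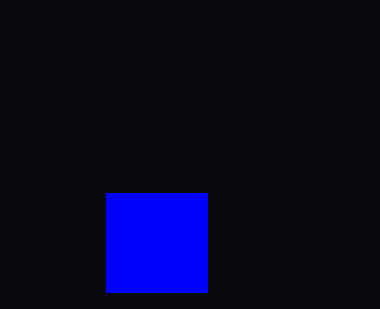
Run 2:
p = 106, q = 193, s = 207, t = 292, col = 'blue'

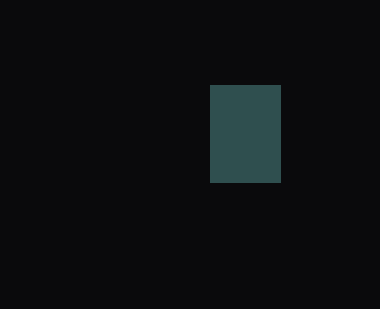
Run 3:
p = 210, q = 85, s = 280, t = 182, col = 'darkslategray'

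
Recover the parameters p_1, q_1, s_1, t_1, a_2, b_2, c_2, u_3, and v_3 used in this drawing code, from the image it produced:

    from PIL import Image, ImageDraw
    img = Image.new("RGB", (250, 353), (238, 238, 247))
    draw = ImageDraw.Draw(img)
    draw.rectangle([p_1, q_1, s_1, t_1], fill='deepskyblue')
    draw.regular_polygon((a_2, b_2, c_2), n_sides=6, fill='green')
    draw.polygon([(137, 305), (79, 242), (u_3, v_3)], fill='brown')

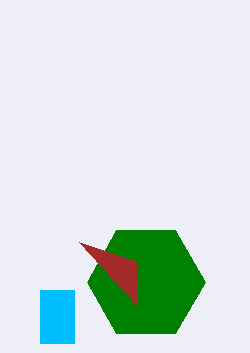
p_1 = 40, q_1 = 290, s_1 = 74, t_1 = 343, a_2 = 146, b_2 = 282, c_2 = 59, u_3 = 136, v_3 = 261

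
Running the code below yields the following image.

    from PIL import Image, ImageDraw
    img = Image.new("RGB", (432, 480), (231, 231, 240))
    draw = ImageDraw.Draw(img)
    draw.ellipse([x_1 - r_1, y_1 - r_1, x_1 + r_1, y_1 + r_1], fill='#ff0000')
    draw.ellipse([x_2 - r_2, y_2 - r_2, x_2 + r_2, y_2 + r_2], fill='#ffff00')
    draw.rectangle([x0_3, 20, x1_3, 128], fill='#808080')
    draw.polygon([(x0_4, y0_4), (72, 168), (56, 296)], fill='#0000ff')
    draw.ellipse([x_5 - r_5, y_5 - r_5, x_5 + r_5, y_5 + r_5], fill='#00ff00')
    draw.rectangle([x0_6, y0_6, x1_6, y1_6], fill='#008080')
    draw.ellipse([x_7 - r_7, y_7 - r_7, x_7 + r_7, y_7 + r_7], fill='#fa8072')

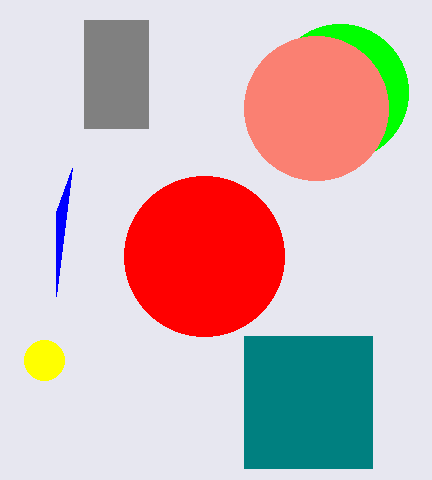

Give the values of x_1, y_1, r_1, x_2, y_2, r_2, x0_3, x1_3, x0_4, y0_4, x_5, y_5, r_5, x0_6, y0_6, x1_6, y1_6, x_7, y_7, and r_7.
x_1 = 204, y_1 = 256, r_1 = 80, x_2 = 44, y_2 = 360, r_2 = 20, x0_3 = 84, x1_3 = 148, x0_4 = 56, y0_4 = 212, x_5 = 340, y_5 = 92, r_5 = 68, x0_6 = 244, y0_6 = 336, x1_6 = 372, y1_6 = 468, x_7 = 316, y_7 = 108, r_7 = 72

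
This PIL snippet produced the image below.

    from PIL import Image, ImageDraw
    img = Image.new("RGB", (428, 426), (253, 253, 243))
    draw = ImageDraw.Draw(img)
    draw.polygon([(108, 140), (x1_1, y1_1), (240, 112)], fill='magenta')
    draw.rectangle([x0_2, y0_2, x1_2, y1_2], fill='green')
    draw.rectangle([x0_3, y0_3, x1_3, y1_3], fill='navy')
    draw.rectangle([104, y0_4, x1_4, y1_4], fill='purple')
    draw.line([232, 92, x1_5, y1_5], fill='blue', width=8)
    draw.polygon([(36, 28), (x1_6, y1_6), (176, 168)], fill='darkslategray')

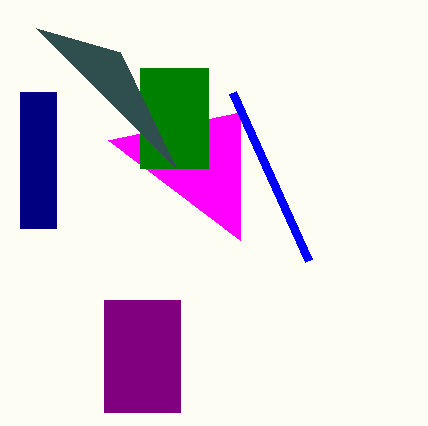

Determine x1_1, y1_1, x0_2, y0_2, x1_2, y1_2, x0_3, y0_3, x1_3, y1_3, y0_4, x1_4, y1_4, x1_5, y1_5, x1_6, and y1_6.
x1_1 = 240; y1_1 = 240; x0_2 = 140; y0_2 = 68; x1_2 = 208; y1_2 = 168; x0_3 = 20; y0_3 = 92; x1_3 = 56; y1_3 = 228; y0_4 = 300; x1_4 = 180; y1_4 = 412; x1_5 = 308; y1_5 = 260; x1_6 = 120; y1_6 = 52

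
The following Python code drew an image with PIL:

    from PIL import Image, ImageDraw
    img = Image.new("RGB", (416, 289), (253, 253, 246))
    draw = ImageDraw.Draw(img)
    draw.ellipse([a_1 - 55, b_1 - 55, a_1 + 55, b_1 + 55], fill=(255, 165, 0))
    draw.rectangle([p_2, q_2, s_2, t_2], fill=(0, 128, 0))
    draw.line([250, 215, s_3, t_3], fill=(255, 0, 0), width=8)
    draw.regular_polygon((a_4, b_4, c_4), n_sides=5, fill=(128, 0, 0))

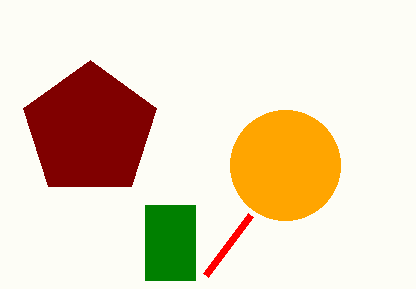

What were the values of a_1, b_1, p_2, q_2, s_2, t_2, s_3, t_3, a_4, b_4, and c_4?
a_1 = 285
b_1 = 165
p_2 = 145
q_2 = 205
s_2 = 195
t_2 = 280
s_3 = 205
t_3 = 275
a_4 = 90
b_4 = 130
c_4 = 70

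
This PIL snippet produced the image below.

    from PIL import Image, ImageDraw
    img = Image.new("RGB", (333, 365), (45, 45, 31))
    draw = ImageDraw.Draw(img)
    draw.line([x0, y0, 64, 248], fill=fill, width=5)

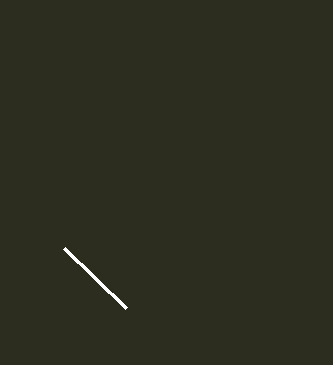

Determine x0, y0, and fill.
x0 = 126; y0 = 308; fill = 'white'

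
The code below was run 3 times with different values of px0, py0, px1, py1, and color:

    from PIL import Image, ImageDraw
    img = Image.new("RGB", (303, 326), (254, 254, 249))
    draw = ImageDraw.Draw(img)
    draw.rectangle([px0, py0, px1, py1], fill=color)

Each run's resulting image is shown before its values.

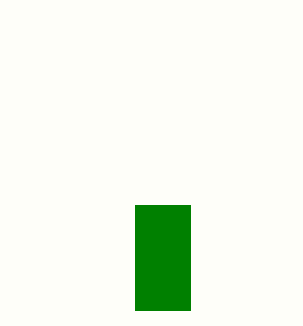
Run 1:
px0 = 135
py0 = 205
px1 = 190
py1 = 310
color = 'green'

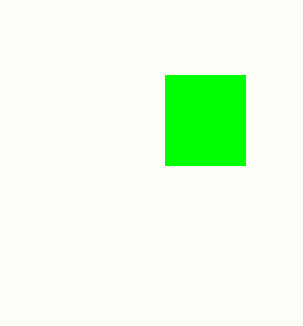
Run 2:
px0 = 165
py0 = 75
px1 = 245
py1 = 165
color = 'lime'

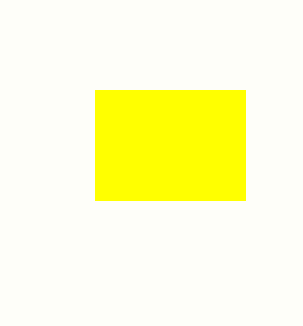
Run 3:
px0 = 95
py0 = 90
px1 = 245
py1 = 200
color = 'yellow'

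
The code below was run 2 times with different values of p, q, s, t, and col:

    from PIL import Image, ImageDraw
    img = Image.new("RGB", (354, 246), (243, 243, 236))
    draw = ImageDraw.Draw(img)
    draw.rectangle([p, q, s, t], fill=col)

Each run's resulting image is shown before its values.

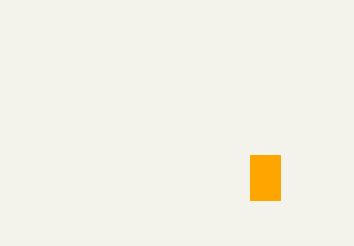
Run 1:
p = 250
q = 155
s = 280
t = 200
col = 'orange'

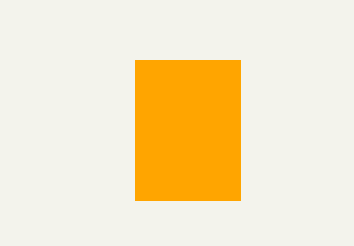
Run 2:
p = 135, q = 60, s = 240, t = 200, col = 'orange'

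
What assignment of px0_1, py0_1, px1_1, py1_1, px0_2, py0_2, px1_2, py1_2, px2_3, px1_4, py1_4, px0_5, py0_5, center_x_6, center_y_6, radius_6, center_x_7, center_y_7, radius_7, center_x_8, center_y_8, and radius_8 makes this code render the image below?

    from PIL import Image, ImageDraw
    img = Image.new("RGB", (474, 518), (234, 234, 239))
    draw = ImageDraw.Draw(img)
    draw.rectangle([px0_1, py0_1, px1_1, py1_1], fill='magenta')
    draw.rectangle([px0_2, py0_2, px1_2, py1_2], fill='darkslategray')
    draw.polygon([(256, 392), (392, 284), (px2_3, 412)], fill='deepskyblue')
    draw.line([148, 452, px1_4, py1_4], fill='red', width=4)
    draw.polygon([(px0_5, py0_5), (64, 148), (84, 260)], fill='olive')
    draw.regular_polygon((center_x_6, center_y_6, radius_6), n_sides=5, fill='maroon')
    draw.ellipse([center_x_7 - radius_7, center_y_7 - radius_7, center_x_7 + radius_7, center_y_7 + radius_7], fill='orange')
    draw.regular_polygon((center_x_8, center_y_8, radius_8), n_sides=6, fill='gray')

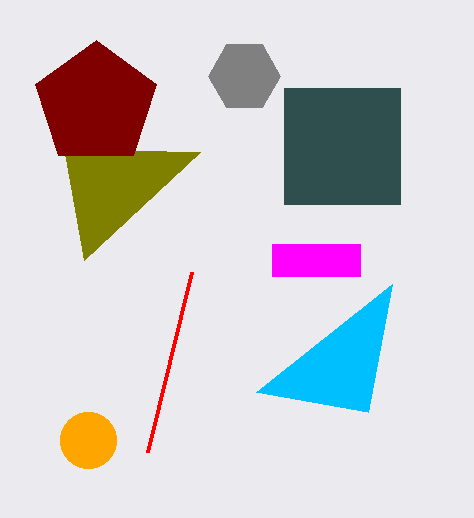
px0_1 = 272
py0_1 = 244
px1_1 = 360
py1_1 = 276
px0_2 = 284
py0_2 = 88
px1_2 = 400
py1_2 = 204
px2_3 = 368
px1_4 = 192
py1_4 = 272
px0_5 = 200
py0_5 = 152
center_x_6 = 96
center_y_6 = 104
radius_6 = 64
center_x_7 = 88
center_y_7 = 440
radius_7 = 28
center_x_8 = 244
center_y_8 = 76
radius_8 = 36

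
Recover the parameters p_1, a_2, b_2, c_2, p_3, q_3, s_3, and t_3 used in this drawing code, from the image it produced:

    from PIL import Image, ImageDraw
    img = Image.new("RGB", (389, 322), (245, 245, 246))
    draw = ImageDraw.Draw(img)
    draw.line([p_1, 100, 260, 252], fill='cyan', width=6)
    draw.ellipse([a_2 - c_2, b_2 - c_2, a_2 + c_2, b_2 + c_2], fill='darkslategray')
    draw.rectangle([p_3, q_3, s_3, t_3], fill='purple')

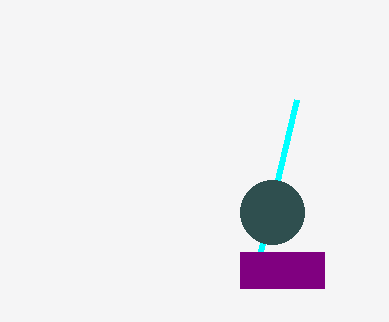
p_1 = 296; a_2 = 272; b_2 = 212; c_2 = 32; p_3 = 240; q_3 = 252; s_3 = 324; t_3 = 288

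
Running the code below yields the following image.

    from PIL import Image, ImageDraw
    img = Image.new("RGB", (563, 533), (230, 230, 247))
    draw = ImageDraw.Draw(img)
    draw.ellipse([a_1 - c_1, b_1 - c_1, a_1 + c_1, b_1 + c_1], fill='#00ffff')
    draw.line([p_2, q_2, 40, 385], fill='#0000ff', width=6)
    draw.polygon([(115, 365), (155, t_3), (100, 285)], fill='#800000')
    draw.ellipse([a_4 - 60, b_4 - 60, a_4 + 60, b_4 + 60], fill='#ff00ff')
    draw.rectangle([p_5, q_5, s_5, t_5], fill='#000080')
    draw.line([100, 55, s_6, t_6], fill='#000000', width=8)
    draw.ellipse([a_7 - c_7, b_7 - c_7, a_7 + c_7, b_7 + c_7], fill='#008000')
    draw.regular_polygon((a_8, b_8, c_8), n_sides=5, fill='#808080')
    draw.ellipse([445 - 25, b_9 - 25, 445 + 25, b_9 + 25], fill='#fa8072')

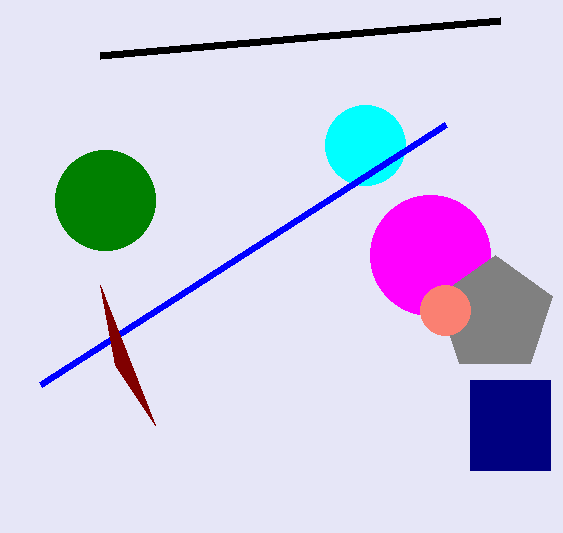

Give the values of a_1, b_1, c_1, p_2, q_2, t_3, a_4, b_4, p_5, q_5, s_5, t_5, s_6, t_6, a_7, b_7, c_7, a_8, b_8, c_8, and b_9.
a_1 = 365
b_1 = 145
c_1 = 40
p_2 = 445
q_2 = 125
t_3 = 425
a_4 = 430
b_4 = 255
p_5 = 470
q_5 = 380
s_5 = 550
t_5 = 470
s_6 = 500
t_6 = 20
a_7 = 105
b_7 = 200
c_7 = 50
a_8 = 495
b_8 = 315
c_8 = 60
b_9 = 310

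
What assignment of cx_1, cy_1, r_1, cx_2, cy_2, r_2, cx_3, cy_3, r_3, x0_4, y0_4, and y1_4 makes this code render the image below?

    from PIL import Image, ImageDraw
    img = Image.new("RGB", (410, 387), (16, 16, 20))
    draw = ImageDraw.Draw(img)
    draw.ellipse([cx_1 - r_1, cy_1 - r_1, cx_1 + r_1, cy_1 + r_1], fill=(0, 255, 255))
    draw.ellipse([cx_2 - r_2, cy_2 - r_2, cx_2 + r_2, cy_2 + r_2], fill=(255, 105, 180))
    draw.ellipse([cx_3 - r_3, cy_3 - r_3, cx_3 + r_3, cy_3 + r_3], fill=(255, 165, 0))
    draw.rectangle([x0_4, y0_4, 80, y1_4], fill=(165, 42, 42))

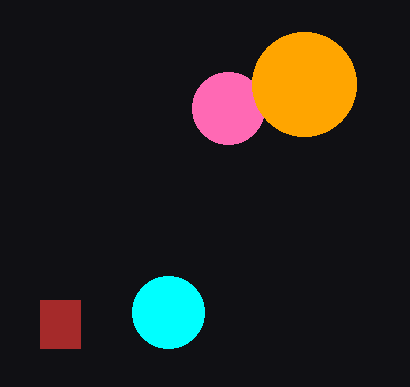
cx_1 = 168
cy_1 = 312
r_1 = 36
cx_2 = 228
cy_2 = 108
r_2 = 36
cx_3 = 304
cy_3 = 84
r_3 = 52
x0_4 = 40
y0_4 = 300
y1_4 = 348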